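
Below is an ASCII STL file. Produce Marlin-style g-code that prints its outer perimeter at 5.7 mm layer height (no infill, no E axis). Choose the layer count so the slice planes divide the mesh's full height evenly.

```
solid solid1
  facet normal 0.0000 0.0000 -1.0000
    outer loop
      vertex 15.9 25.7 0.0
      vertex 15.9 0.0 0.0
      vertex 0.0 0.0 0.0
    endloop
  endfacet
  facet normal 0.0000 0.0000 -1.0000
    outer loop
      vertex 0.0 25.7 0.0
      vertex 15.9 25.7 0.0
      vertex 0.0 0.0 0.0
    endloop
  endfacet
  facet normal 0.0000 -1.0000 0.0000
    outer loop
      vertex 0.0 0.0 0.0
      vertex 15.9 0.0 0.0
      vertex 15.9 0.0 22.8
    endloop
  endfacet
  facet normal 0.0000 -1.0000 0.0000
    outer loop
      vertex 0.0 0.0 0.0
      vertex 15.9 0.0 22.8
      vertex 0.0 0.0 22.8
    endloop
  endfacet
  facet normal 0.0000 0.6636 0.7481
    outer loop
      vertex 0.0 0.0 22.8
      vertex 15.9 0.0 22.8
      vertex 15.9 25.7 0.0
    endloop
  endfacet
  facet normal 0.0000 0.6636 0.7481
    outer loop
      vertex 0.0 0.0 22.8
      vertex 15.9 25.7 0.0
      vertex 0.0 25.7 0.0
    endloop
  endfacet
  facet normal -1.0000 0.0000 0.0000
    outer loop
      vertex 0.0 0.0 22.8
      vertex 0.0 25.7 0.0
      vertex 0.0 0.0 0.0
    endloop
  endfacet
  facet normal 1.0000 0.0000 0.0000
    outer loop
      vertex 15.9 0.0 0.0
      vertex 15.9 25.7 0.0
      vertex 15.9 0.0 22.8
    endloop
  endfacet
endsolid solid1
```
; perimeter-only toolpath
G21 ; units = mm
G90 ; absolute positioning
G28 ; home
; layer 1
G0 Z5.7
G0 X0.0 Y0.0
G1 X15.9 Y0.0
G1 X15.9 Y19.3
G1 X0.0 Y19.3
G1 X0.0 Y0.0
; layer 2
G0 Z11.4
G0 X0.0 Y0.0
G1 X15.9 Y0.0
G1 X15.9 Y12.8
G1 X0.0 Y12.8
G1 X0.0 Y0.0
; layer 3
G0 Z17.1
G0 X0.0 Y0.0
G1 X15.9 Y0.0
G1 X15.9 Y6.4
G1 X0.0 Y6.4
G1 X0.0 Y0.0
M2 ; end

The solid is a wedge (ramp): 15.9 × 25.7 mm base, rising to 22.8 mm along the y=0 edge and sloping linearly to z=0 at y=25.7. Slicing at Δz = 5.7 mm — 4 equal slices spanning the solid's height, so layer i sits at z = i·h/4 — gives 3 non-empty perimeters. Each is a 4-segment closed polygon; G0 lifts to the layer z and rapids to the start vertex, then G1 traces the edges. The cross-section shrinks linearly with z (the slice at the apex is degenerate and omitted).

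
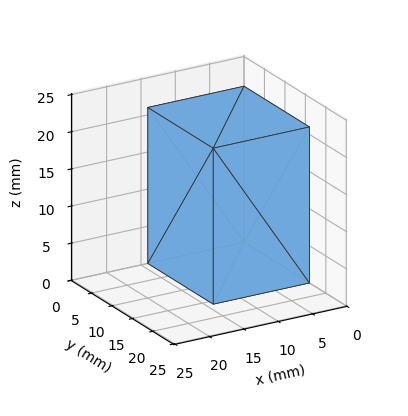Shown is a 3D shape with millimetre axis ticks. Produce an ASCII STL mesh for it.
Reading the render: the shape is a rectangular box, roughly 14 × 16 mm footprint and 21 mm tall (dimensions read to the nearest mm from the axis ticks). For the STL, each face is triangulated and given an outward normal.

solid part
  facet normal 0.0000 0.0000 -1.0000
    outer loop
      vertex 14.00 16.00 0.00
      vertex 14.00 0.00 0.00
      vertex 0.00 0.00 0.00
    endloop
  endfacet
  facet normal 0.0000 0.0000 -1.0000
    outer loop
      vertex 0.00 16.00 0.00
      vertex 14.00 16.00 0.00
      vertex 0.00 0.00 0.00
    endloop
  endfacet
  facet normal 0.0000 0.0000 1.0000
    outer loop
      vertex 0.00 0.00 21.00
      vertex 14.00 0.00 21.00
      vertex 14.00 16.00 21.00
    endloop
  endfacet
  facet normal 0.0000 0.0000 1.0000
    outer loop
      vertex 0.00 0.00 21.00
      vertex 14.00 16.00 21.00
      vertex 0.00 16.00 21.00
    endloop
  endfacet
  facet normal 0.0000 -1.0000 0.0000
    outer loop
      vertex 0.00 0.00 0.00
      vertex 14.00 0.00 0.00
      vertex 14.00 0.00 21.00
    endloop
  endfacet
  facet normal 0.0000 -1.0000 0.0000
    outer loop
      vertex 0.00 0.00 0.00
      vertex 14.00 0.00 21.00
      vertex 0.00 0.00 21.00
    endloop
  endfacet
  facet normal 0.0000 1.0000 0.0000
    outer loop
      vertex 14.00 16.00 21.00
      vertex 14.00 16.00 0.00
      vertex 0.00 16.00 0.00
    endloop
  endfacet
  facet normal 0.0000 1.0000 0.0000
    outer loop
      vertex 0.00 16.00 21.00
      vertex 14.00 16.00 21.00
      vertex 0.00 16.00 0.00
    endloop
  endfacet
  facet normal -1.0000 0.0000 0.0000
    outer loop
      vertex 0.00 16.00 21.00
      vertex 0.00 16.00 0.00
      vertex 0.00 0.00 0.00
    endloop
  endfacet
  facet normal -1.0000 0.0000 0.0000
    outer loop
      vertex 0.00 0.00 21.00
      vertex 0.00 16.00 21.00
      vertex 0.00 0.00 0.00
    endloop
  endfacet
  facet normal 1.0000 0.0000 0.0000
    outer loop
      vertex 14.00 0.00 0.00
      vertex 14.00 16.00 0.00
      vertex 14.00 16.00 21.00
    endloop
  endfacet
  facet normal 1.0000 0.0000 0.0000
    outer loop
      vertex 14.00 0.00 0.00
      vertex 14.00 16.00 21.00
      vertex 14.00 0.00 21.00
    endloop
  endfacet
endsolid part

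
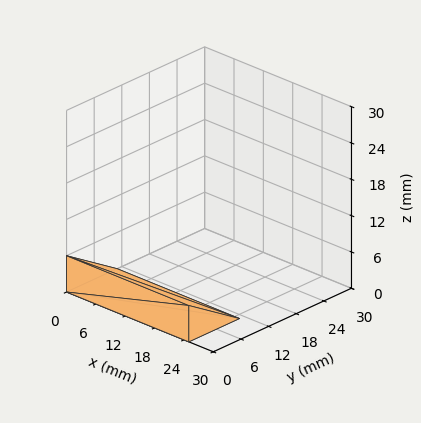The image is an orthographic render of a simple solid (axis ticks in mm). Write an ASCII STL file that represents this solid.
Reading the render: the shape is a wedge (ramp): 25 × 11 mm base, rising to 6 mm along the y=0 edge and sloping linearly to z=0 at y=11 (dimensions read to the nearest mm from the axis ticks). For the STL, each face is triangulated and given an outward normal.

solid part
  facet normal 0.0000 0.0000 -1.0000
    outer loop
      vertex 25.0 11.0 0.0
      vertex 25.0 0.0 0.0
      vertex 0.0 0.0 0.0
    endloop
  endfacet
  facet normal 0.0000 0.0000 -1.0000
    outer loop
      vertex 0.0 11.0 0.0
      vertex 25.0 11.0 0.0
      vertex 0.0 0.0 0.0
    endloop
  endfacet
  facet normal 0.0000 -1.0000 0.0000
    outer loop
      vertex 0.0 0.0 0.0
      vertex 25.0 0.0 0.0
      vertex 25.0 0.0 6.0
    endloop
  endfacet
  facet normal 0.0000 -1.0000 0.0000
    outer loop
      vertex 0.0 0.0 0.0
      vertex 25.0 0.0 6.0
      vertex 0.0 0.0 6.0
    endloop
  endfacet
  facet normal 0.0000 0.4789 0.8779
    outer loop
      vertex 0.0 0.0 6.0
      vertex 25.0 0.0 6.0
      vertex 25.0 11.0 0.0
    endloop
  endfacet
  facet normal 0.0000 0.4789 0.8779
    outer loop
      vertex 0.0 0.0 6.0
      vertex 25.0 11.0 0.0
      vertex 0.0 11.0 0.0
    endloop
  endfacet
  facet normal -1.0000 0.0000 0.0000
    outer loop
      vertex 0.0 0.0 6.0
      vertex 0.0 11.0 0.0
      vertex 0.0 0.0 0.0
    endloop
  endfacet
  facet normal 1.0000 0.0000 0.0000
    outer loop
      vertex 25.0 0.0 0.0
      vertex 25.0 11.0 0.0
      vertex 25.0 0.0 6.0
    endloop
  endfacet
endsolid part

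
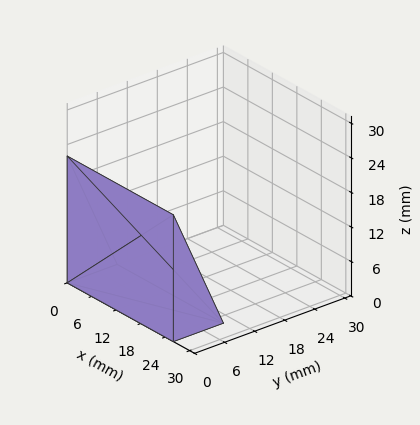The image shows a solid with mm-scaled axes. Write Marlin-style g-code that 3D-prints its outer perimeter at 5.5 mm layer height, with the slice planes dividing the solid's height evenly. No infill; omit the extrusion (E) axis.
Reading the render: the shape is a wedge (ramp): 26 × 10 mm base, rising to 22 mm along the y=0 edge and sloping linearly to z=0 at y=10 (dimensions read to the nearest mm from the axis ticks). For the g-code, the solid's height is divided into equal slices at the stated Δz and each level perimeter traced with G1 moves after a G0 lift.

; perimeter-only toolpath
G21 ; units = mm
G90 ; absolute positioning
G28 ; home
; layer 1
G0 Z5.5
G0 X0.0 Y0.0
G1 X26.0 Y0.0
G1 X26.0 Y7.5
G1 X0.0 Y7.5
G1 X0.0 Y0.0
; layer 2
G0 Z11.0
G0 X0.0 Y0.0
G1 X26.0 Y0.0
G1 X26.0 Y5.0
G1 X0.0 Y5.0
G1 X0.0 Y0.0
; layer 3
G0 Z16.5
G0 X0.0 Y0.0
G1 X26.0 Y0.0
G1 X26.0 Y2.5
G1 X0.0 Y2.5
G1 X0.0 Y0.0
M2 ; end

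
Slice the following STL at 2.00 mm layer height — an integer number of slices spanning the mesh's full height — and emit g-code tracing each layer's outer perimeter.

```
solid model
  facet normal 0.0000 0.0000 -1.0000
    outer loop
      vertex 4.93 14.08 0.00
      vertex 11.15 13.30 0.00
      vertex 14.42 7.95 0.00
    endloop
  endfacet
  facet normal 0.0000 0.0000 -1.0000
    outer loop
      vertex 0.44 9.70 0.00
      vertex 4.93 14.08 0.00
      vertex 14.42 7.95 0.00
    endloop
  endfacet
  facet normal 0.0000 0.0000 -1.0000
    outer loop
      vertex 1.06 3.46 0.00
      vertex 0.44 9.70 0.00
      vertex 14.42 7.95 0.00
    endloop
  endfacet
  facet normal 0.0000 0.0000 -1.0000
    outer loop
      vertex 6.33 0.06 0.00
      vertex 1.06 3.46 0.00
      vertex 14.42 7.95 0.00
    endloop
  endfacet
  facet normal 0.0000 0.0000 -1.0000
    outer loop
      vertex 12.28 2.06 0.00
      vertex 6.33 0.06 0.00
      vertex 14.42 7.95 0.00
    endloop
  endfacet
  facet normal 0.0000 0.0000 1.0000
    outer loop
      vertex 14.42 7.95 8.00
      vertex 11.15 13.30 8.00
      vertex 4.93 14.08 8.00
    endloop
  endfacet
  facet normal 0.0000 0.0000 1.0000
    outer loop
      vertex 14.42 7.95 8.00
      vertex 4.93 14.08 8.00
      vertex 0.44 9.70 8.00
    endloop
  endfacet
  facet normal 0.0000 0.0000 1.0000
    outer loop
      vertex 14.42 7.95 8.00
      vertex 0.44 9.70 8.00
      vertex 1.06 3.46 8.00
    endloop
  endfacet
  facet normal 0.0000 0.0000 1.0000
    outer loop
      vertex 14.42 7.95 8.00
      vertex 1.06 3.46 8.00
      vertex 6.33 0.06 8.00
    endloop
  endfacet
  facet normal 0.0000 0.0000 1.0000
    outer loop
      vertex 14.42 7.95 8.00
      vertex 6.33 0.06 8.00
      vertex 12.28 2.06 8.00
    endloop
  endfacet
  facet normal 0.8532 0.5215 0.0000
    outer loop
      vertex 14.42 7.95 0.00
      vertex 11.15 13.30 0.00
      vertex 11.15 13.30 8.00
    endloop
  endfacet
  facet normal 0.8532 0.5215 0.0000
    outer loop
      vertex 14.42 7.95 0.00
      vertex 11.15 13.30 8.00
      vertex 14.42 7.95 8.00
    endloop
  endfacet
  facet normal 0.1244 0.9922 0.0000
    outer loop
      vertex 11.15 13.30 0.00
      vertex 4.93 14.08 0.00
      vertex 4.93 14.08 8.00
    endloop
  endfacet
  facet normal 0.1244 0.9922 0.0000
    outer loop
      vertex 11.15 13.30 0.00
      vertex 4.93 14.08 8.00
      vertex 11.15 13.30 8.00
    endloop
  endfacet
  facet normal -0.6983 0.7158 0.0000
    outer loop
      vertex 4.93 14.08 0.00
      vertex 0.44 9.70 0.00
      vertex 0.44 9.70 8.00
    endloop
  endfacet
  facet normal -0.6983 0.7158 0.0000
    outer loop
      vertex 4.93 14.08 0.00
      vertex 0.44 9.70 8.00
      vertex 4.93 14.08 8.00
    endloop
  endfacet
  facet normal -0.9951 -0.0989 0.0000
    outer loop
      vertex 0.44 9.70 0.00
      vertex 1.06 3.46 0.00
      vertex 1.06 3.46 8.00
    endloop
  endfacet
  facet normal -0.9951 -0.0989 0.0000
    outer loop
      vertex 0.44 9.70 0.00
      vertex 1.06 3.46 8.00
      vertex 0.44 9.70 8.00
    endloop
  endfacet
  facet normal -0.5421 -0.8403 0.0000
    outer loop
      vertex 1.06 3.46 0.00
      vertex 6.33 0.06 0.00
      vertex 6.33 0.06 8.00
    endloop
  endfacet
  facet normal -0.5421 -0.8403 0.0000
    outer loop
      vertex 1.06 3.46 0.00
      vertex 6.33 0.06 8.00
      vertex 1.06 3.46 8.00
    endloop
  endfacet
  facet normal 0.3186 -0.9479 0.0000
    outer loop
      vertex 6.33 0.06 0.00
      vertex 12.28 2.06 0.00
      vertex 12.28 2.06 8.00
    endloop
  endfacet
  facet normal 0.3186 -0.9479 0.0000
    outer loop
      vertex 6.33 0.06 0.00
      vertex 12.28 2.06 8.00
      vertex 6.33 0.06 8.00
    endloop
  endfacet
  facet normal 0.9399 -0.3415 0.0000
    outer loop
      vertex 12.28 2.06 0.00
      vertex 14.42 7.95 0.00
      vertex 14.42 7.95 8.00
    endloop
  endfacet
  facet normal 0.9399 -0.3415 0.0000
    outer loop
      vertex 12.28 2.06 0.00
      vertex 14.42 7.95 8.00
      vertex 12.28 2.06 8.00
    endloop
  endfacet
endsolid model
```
; perimeter-only toolpath
G21 ; units = mm
G90 ; absolute positioning
G28 ; home
; layer 1
G0 Z2.00
G0 X14.42 Y7.95
G1 X11.15 Y13.30
G1 X4.93 Y14.08
G1 X0.44 Y9.70
G1 X1.06 Y3.46
G1 X6.33 Y0.06
G1 X12.28 Y2.06
G1 X14.42 Y7.95
; layer 2
G0 Z4.00
G0 X14.42 Y7.95
G1 X11.15 Y13.30
G1 X4.93 Y14.08
G1 X0.44 Y9.70
G1 X1.06 Y3.46
G1 X6.33 Y0.06
G1 X12.28 Y2.06
G1 X14.42 Y7.95
; layer 3
G0 Z6.00
G0 X14.42 Y7.95
G1 X11.15 Y13.30
G1 X4.93 Y14.08
G1 X0.44 Y9.70
G1 X1.06 Y3.46
G1 X6.33 Y0.06
G1 X12.28 Y2.06
G1 X14.42 Y7.95
; layer 4
G0 Z8.00
G0 X14.42 Y7.95
G1 X11.15 Y13.30
G1 X4.93 Y14.08
G1 X0.44 Y9.70
G1 X1.06 Y3.46
G1 X6.33 Y0.06
G1 X12.28 Y2.06
G1 X14.42 Y7.95
M2 ; end

The solid is a regular 7-sided prism (a cylinder approximated with 7 flat sides), circumscribed radius ≈ 7.23 mm, height ≈ 8 mm. Slicing at Δz = 2.00 mm — 4 equal slices spanning the solid's height, so layer i sits at z = i·h/4 — gives 4 non-empty perimeters. Each is a 7-segment closed polygon; G0 lifts to the layer z and rapids to the start vertex, then G1 traces the edges.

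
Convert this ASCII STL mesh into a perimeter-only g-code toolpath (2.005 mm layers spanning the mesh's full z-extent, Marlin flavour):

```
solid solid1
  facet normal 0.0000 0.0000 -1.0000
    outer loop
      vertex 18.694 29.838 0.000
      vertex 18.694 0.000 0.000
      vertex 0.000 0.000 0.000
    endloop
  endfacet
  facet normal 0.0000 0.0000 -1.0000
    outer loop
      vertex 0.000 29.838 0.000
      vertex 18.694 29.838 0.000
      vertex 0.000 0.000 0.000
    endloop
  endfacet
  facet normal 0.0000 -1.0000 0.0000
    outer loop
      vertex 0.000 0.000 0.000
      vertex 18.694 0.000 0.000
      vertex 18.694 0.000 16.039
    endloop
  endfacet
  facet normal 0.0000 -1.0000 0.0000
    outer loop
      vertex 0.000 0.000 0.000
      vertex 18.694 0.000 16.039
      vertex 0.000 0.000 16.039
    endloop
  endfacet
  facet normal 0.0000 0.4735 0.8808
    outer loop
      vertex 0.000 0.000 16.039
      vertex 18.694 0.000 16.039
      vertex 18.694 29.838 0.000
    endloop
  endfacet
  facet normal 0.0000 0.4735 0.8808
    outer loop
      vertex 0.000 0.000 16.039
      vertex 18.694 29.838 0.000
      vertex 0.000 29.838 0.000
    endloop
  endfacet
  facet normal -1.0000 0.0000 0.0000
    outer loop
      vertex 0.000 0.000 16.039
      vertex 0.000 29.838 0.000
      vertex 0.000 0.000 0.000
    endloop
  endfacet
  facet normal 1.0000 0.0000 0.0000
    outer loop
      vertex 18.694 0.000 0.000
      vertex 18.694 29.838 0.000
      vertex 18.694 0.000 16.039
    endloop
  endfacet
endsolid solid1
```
; perimeter-only toolpath
G21 ; units = mm
G90 ; absolute positioning
G28 ; home
; layer 1
G0 Z2.005
G0 X0.000 Y0.000
G1 X18.694 Y0.000
G1 X18.694 Y26.108
G1 X0.000 Y26.108
G1 X0.000 Y0.000
; layer 2
G0 Z4.010
G0 X0.000 Y0.000
G1 X18.694 Y0.000
G1 X18.694 Y22.379
G1 X0.000 Y22.379
G1 X0.000 Y0.000
; layer 3
G0 Z6.015
G0 X0.000 Y0.000
G1 X18.694 Y0.000
G1 X18.694 Y18.649
G1 X0.000 Y18.649
G1 X0.000 Y0.000
; layer 4
G0 Z8.020
G0 X0.000 Y0.000
G1 X18.694 Y0.000
G1 X18.694 Y14.919
G1 X0.000 Y14.919
G1 X0.000 Y0.000
; layer 5
G0 Z10.024
G0 X0.000 Y0.000
G1 X18.694 Y0.000
G1 X18.694 Y11.189
G1 X0.000 Y11.189
G1 X0.000 Y0.000
; layer 6
G0 Z12.029
G0 X0.000 Y0.000
G1 X18.694 Y0.000
G1 X18.694 Y7.460
G1 X0.000 Y7.460
G1 X0.000 Y0.000
; layer 7
G0 Z14.034
G0 X0.000 Y0.000
G1 X18.694 Y0.000
G1 X18.694 Y3.730
G1 X0.000 Y3.730
G1 X0.000 Y0.000
M2 ; end

The solid is a wedge (ramp): 18.7 × 29.8 mm base, rising to 16 mm along the y=0 edge and sloping linearly to z=0 at y=29.8. Slicing at Δz = 2.005 mm — 8 equal slices spanning the solid's height, so layer i sits at z = i·h/8 — gives 7 non-empty perimeters. Each is a 4-segment closed polygon; G0 lifts to the layer z and rapids to the start vertex, then G1 traces the edges. The cross-section shrinks linearly with z (the slice at the apex is degenerate and omitted).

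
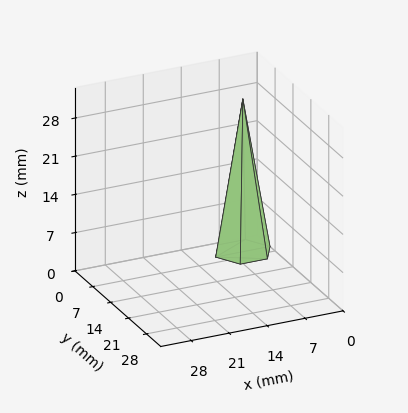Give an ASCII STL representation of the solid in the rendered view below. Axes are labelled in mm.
Reading the render: the shape is a regular 6-sided pyramid, base circumscribed radius ≈ 5 mm, apex at z ≈ 28 mm (dimensions read to the nearest mm from the axis ticks). For the STL, each face is triangulated and given an outward normal.

solid part
  facet normal 0.0000 0.0000 -1.0000
    outer loop
      vertex 2.5 9.3 0.0
      vertex 7.5 9.3 0.0
      vertex 10.0 5.0 0.0
    endloop
  endfacet
  facet normal 0.0000 0.0000 -1.0000
    outer loop
      vertex 0.0 5.0 0.0
      vertex 2.5 9.3 0.0
      vertex 10.0 5.0 0.0
    endloop
  endfacet
  facet normal 0.0000 0.0000 -1.0000
    outer loop
      vertex 2.5 0.7 0.0
      vertex 0.0 5.0 0.0
      vertex 10.0 5.0 0.0
    endloop
  endfacet
  facet normal 0.0000 0.0000 -1.0000
    outer loop
      vertex 7.5 0.7 0.0
      vertex 2.5 0.7 0.0
      vertex 10.0 5.0 0.0
    endloop
  endfacet
  facet normal 0.8544 0.4967 0.1526
    outer loop
      vertex 10.0 5.0 0.0
      vertex 7.5 9.3 0.0
      vertex 5.0 5.0 28.0
    endloop
  endfacet
  facet normal 0.0000 0.9884 0.1518
    outer loop
      vertex 7.5 9.3 0.0
      vertex 2.5 9.3 0.0
      vertex 5.0 5.0 28.0
    endloop
  endfacet
  facet normal -0.8544 0.4967 0.1526
    outer loop
      vertex 2.5 9.3 0.0
      vertex 0.0 5.0 0.0
      vertex 5.0 5.0 28.0
    endloop
  endfacet
  facet normal -0.8544 -0.4967 0.1526
    outer loop
      vertex 0.0 5.0 0.0
      vertex 2.5 0.7 0.0
      vertex 5.0 5.0 28.0
    endloop
  endfacet
  facet normal 0.0000 -0.9884 0.1518
    outer loop
      vertex 2.5 0.7 0.0
      vertex 7.5 0.7 0.0
      vertex 5.0 5.0 28.0
    endloop
  endfacet
  facet normal 0.8544 -0.4967 0.1526
    outer loop
      vertex 7.5 0.7 0.0
      vertex 10.0 5.0 0.0
      vertex 5.0 5.0 28.0
    endloop
  endfacet
endsolid part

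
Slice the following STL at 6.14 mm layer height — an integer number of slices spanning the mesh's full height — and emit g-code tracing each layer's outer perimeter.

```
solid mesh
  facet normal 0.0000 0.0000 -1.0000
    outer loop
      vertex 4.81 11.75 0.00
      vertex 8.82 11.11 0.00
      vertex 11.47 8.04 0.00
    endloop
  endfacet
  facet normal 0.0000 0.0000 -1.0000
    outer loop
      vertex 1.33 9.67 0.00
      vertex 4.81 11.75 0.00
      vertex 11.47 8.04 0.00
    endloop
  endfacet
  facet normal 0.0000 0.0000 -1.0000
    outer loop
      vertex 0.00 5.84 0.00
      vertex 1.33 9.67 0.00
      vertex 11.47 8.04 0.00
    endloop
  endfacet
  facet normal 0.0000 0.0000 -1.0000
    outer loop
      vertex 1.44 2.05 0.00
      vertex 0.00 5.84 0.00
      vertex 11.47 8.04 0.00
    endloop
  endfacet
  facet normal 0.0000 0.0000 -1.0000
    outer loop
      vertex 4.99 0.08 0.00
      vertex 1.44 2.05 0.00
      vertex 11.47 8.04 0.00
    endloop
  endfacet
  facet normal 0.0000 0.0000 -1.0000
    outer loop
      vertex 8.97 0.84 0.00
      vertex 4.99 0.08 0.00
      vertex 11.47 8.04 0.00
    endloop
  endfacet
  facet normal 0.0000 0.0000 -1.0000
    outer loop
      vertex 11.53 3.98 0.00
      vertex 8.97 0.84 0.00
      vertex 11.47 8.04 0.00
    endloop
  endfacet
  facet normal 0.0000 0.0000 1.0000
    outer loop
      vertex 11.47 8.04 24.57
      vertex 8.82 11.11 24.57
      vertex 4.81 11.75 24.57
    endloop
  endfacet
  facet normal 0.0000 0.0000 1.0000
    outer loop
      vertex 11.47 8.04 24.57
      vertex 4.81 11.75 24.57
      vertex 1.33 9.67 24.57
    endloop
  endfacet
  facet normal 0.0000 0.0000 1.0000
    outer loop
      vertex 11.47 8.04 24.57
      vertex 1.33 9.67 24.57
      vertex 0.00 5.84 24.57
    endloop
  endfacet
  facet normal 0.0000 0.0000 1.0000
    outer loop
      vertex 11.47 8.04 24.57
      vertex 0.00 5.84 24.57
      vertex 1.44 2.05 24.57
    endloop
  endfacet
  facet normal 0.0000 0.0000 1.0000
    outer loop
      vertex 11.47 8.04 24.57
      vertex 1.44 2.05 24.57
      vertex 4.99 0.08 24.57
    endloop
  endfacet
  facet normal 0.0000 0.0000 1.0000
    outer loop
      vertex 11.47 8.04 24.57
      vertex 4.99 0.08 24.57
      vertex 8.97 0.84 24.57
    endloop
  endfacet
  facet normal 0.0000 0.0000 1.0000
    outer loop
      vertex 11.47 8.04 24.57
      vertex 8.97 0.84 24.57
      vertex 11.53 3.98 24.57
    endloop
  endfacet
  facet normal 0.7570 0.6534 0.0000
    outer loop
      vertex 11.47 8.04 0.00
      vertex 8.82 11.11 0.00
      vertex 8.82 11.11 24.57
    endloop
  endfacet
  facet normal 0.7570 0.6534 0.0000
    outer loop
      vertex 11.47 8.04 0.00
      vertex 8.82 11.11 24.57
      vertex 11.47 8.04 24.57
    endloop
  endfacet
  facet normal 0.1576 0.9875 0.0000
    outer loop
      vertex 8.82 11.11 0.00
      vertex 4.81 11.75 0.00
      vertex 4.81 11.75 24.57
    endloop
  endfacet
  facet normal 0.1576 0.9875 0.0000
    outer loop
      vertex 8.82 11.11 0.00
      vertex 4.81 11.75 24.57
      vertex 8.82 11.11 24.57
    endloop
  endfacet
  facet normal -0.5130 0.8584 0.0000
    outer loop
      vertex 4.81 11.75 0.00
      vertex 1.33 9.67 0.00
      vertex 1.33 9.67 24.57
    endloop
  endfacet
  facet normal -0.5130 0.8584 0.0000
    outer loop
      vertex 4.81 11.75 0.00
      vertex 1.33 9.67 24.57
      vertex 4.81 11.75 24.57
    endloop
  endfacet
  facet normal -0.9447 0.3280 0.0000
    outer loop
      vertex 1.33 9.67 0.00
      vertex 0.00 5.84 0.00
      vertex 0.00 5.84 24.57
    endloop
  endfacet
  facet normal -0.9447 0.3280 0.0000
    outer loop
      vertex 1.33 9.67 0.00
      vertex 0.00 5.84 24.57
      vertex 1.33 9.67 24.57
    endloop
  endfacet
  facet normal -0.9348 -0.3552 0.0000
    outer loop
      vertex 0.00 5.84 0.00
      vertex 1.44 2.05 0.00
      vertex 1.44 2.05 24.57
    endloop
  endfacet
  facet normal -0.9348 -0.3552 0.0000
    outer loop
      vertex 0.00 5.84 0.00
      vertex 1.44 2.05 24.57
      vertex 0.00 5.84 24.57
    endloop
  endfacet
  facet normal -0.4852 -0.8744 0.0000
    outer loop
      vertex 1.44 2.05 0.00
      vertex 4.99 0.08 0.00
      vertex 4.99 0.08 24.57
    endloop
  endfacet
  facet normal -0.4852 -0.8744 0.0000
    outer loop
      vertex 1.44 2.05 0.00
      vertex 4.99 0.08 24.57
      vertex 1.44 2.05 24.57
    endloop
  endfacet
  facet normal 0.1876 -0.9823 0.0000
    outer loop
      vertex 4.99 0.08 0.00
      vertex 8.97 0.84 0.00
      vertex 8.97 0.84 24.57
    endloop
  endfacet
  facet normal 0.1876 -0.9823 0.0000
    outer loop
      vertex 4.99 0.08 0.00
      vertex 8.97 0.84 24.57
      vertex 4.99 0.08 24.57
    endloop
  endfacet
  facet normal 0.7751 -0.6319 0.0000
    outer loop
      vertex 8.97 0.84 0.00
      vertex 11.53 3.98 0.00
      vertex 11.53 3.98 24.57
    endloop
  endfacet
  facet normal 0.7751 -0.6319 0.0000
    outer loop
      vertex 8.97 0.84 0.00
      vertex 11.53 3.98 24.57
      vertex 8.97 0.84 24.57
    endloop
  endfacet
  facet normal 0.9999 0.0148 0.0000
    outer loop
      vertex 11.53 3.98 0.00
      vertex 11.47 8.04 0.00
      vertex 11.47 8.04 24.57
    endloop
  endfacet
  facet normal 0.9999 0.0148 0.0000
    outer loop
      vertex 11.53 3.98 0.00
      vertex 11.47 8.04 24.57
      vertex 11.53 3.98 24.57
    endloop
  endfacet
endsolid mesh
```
; perimeter-only toolpath
G21 ; units = mm
G90 ; absolute positioning
G28 ; home
; layer 1
G0 Z6.14
G0 X11.47 Y8.04
G1 X8.82 Y11.11
G1 X4.81 Y11.75
G1 X1.33 Y9.67
G1 X0.00 Y5.84
G1 X1.44 Y2.05
G1 X4.99 Y0.08
G1 X8.97 Y0.84
G1 X11.53 Y3.98
G1 X11.47 Y8.04
; layer 2
G0 Z12.29
G0 X11.47 Y8.04
G1 X8.82 Y11.11
G1 X4.81 Y11.75
G1 X1.33 Y9.67
G1 X0.00 Y5.84
G1 X1.44 Y2.05
G1 X4.99 Y0.08
G1 X8.97 Y0.84
G1 X11.53 Y3.98
G1 X11.47 Y8.04
; layer 3
G0 Z18.43
G0 X11.47 Y8.04
G1 X8.82 Y11.11
G1 X4.81 Y11.75
G1 X1.33 Y9.67
G1 X0.00 Y5.84
G1 X1.44 Y2.05
G1 X4.99 Y0.08
G1 X8.97 Y0.84
G1 X11.53 Y3.98
G1 X11.47 Y8.04
; layer 4
G0 Z24.57
G0 X11.47 Y8.04
G1 X8.82 Y11.11
G1 X4.81 Y11.75
G1 X1.33 Y9.67
G1 X0.00 Y5.84
G1 X1.44 Y2.05
G1 X4.99 Y0.08
G1 X8.97 Y0.84
G1 X11.53 Y3.98
G1 X11.47 Y8.04
M2 ; end

The solid is a regular 9-sided prism (a cylinder approximated with 9 flat sides), circumscribed radius ≈ 5.93 mm, height ≈ 24.6 mm. Slicing at Δz = 6.14 mm — 4 equal slices spanning the solid's height, so layer i sits at z = i·h/4 — gives 4 non-empty perimeters. Each is a 9-segment closed polygon; G0 lifts to the layer z and rapids to the start vertex, then G1 traces the edges.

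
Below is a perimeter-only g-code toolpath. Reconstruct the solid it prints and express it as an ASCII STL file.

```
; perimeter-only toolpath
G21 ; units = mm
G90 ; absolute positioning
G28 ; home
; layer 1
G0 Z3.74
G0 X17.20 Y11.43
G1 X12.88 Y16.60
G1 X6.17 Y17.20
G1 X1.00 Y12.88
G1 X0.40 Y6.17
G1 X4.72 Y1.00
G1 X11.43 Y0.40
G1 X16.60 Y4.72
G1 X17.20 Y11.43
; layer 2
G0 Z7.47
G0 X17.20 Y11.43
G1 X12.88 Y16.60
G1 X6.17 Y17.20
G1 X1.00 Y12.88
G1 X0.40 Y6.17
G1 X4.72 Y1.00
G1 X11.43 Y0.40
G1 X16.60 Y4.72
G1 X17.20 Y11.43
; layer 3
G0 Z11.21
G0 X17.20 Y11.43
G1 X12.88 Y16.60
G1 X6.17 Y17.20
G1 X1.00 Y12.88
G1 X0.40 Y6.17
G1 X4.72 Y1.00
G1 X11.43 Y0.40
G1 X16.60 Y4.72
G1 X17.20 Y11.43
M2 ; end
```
solid part
  facet normal 0.0000 0.0000 -1.0000
    outer loop
      vertex 6.17 17.20 0.00
      vertex 12.88 16.60 0.00
      vertex 17.20 11.43 0.00
    endloop
  endfacet
  facet normal 0.0000 0.0000 -1.0000
    outer loop
      vertex 1.00 12.88 0.00
      vertex 6.17 17.20 0.00
      vertex 17.20 11.43 0.00
    endloop
  endfacet
  facet normal 0.0000 0.0000 -1.0000
    outer loop
      vertex 0.40 6.17 0.00
      vertex 1.00 12.88 0.00
      vertex 17.20 11.43 0.00
    endloop
  endfacet
  facet normal 0.0000 0.0000 -1.0000
    outer loop
      vertex 4.72 1.00 0.00
      vertex 0.40 6.17 0.00
      vertex 17.20 11.43 0.00
    endloop
  endfacet
  facet normal 0.0000 0.0000 -1.0000
    outer loop
      vertex 11.43 0.40 0.00
      vertex 4.72 1.00 0.00
      vertex 17.20 11.43 0.00
    endloop
  endfacet
  facet normal 0.0000 0.0000 -1.0000
    outer loop
      vertex 16.60 4.72 0.00
      vertex 11.43 0.40 0.00
      vertex 17.20 11.43 0.00
    endloop
  endfacet
  facet normal 0.0000 0.0000 1.0000
    outer loop
      vertex 17.20 11.43 11.21
      vertex 12.88 16.60 11.21
      vertex 6.17 17.20 11.21
    endloop
  endfacet
  facet normal 0.0000 0.0000 1.0000
    outer loop
      vertex 17.20 11.43 11.21
      vertex 6.17 17.20 11.21
      vertex 1.00 12.88 11.21
    endloop
  endfacet
  facet normal 0.0000 0.0000 1.0000
    outer loop
      vertex 17.20 11.43 11.21
      vertex 1.00 12.88 11.21
      vertex 0.40 6.17 11.21
    endloop
  endfacet
  facet normal 0.0000 0.0000 1.0000
    outer loop
      vertex 17.20 11.43 11.21
      vertex 0.40 6.17 11.21
      vertex 4.72 1.00 11.21
    endloop
  endfacet
  facet normal 0.0000 0.0000 1.0000
    outer loop
      vertex 17.20 11.43 11.21
      vertex 4.72 1.00 11.21
      vertex 11.43 0.40 11.21
    endloop
  endfacet
  facet normal 0.0000 0.0000 1.0000
    outer loop
      vertex 17.20 11.43 11.21
      vertex 11.43 0.40 11.21
      vertex 16.60 4.72 11.21
    endloop
  endfacet
  facet normal 0.7674 0.6412 0.0000
    outer loop
      vertex 17.20 11.43 0.00
      vertex 12.88 16.60 0.00
      vertex 12.88 16.60 11.21
    endloop
  endfacet
  facet normal 0.7674 0.6412 0.0000
    outer loop
      vertex 17.20 11.43 0.00
      vertex 12.88 16.60 11.21
      vertex 17.20 11.43 11.21
    endloop
  endfacet
  facet normal 0.0891 0.9960 0.0000
    outer loop
      vertex 12.88 16.60 0.00
      vertex 6.17 17.20 0.00
      vertex 6.17 17.20 11.21
    endloop
  endfacet
  facet normal 0.0891 0.9960 0.0000
    outer loop
      vertex 12.88 16.60 0.00
      vertex 6.17 17.20 11.21
      vertex 12.88 16.60 11.21
    endloop
  endfacet
  facet normal -0.6412 0.7674 0.0000
    outer loop
      vertex 6.17 17.20 0.00
      vertex 1.00 12.88 0.00
      vertex 1.00 12.88 11.21
    endloop
  endfacet
  facet normal -0.6412 0.7674 0.0000
    outer loop
      vertex 6.17 17.20 0.00
      vertex 1.00 12.88 11.21
      vertex 6.17 17.20 11.21
    endloop
  endfacet
  facet normal -0.9960 0.0891 0.0000
    outer loop
      vertex 1.00 12.88 0.00
      vertex 0.40 6.17 0.00
      vertex 0.40 6.17 11.21
    endloop
  endfacet
  facet normal -0.9960 0.0891 0.0000
    outer loop
      vertex 1.00 12.88 0.00
      vertex 0.40 6.17 11.21
      vertex 1.00 12.88 11.21
    endloop
  endfacet
  facet normal -0.7674 -0.6412 0.0000
    outer loop
      vertex 0.40 6.17 0.00
      vertex 4.72 1.00 0.00
      vertex 4.72 1.00 11.21
    endloop
  endfacet
  facet normal -0.7674 -0.6412 0.0000
    outer loop
      vertex 0.40 6.17 0.00
      vertex 4.72 1.00 11.21
      vertex 0.40 6.17 11.21
    endloop
  endfacet
  facet normal -0.0891 -0.9960 0.0000
    outer loop
      vertex 4.72 1.00 0.00
      vertex 11.43 0.40 0.00
      vertex 11.43 0.40 11.21
    endloop
  endfacet
  facet normal -0.0891 -0.9960 0.0000
    outer loop
      vertex 4.72 1.00 0.00
      vertex 11.43 0.40 11.21
      vertex 4.72 1.00 11.21
    endloop
  endfacet
  facet normal 0.6412 -0.7674 0.0000
    outer loop
      vertex 11.43 0.40 0.00
      vertex 16.60 4.72 0.00
      vertex 16.60 4.72 11.21
    endloop
  endfacet
  facet normal 0.6412 -0.7674 0.0000
    outer loop
      vertex 11.43 0.40 0.00
      vertex 16.60 4.72 11.21
      vertex 11.43 0.40 11.21
    endloop
  endfacet
  facet normal 0.9960 -0.0891 0.0000
    outer loop
      vertex 16.60 4.72 0.00
      vertex 17.20 11.43 0.00
      vertex 17.20 11.43 11.21
    endloop
  endfacet
  facet normal 0.9960 -0.0891 0.0000
    outer loop
      vertex 16.60 4.72 0.00
      vertex 17.20 11.43 11.21
      vertex 16.60 4.72 11.21
    endloop
  endfacet
endsolid part

The G0 Z moves step by Δz≈3.74 mm. Every layer's G1 loop is the same polygon, so the solid is a straight extrusion of it from z=0 to z≈11.2. Closing with flat bottom and top caps and triangulating gives 28 facets — a regular 8-sided prism (a cylinder approximated with 8 flat sides), circumscribed radius ≈ 8.8 mm, height ≈ 11.2 mm.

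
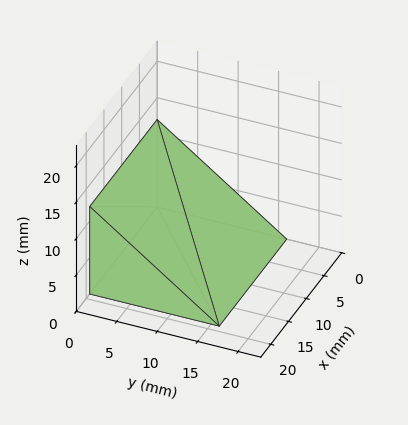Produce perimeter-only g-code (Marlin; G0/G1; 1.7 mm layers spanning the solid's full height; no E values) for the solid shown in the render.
Reading the render: the shape is a wedge (ramp): 19 × 16 mm base, rising to 12 mm along the y=0 edge and sloping linearly to z=0 at y=16 (dimensions read to the nearest mm from the axis ticks). For the g-code, the solid's height is divided into equal slices at the stated Δz and each level perimeter traced with G1 moves after a G0 lift.

; perimeter-only toolpath
G21 ; units = mm
G90 ; absolute positioning
G28 ; home
; layer 1
G0 Z1.7
G0 X0.0 Y0.0
G1 X19.0 Y0.0
G1 X19.0 Y13.7
G1 X0.0 Y13.7
G1 X0.0 Y0.0
; layer 2
G0 Z3.4
G0 X0.0 Y0.0
G1 X19.0 Y0.0
G1 X19.0 Y11.4
G1 X0.0 Y11.4
G1 X0.0 Y0.0
; layer 3
G0 Z5.1
G0 X0.0 Y0.0
G1 X19.0 Y0.0
G1 X19.0 Y9.1
G1 X0.0 Y9.1
G1 X0.0 Y0.0
; layer 4
G0 Z6.9
G0 X0.0 Y0.0
G1 X19.0 Y0.0
G1 X19.0 Y6.9
G1 X0.0 Y6.9
G1 X0.0 Y0.0
; layer 5
G0 Z8.6
G0 X0.0 Y0.0
G1 X19.0 Y0.0
G1 X19.0 Y4.6
G1 X0.0 Y4.6
G1 X0.0 Y0.0
; layer 6
G0 Z10.3
G0 X0.0 Y0.0
G1 X19.0 Y0.0
G1 X19.0 Y2.3
G1 X0.0 Y2.3
G1 X0.0 Y0.0
M2 ; end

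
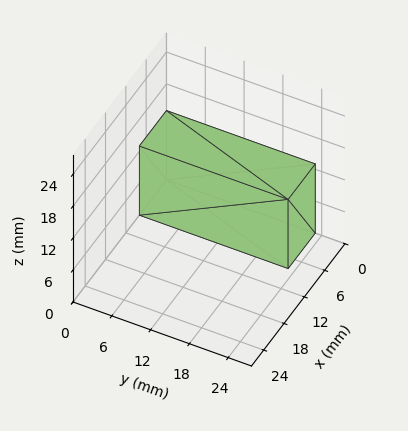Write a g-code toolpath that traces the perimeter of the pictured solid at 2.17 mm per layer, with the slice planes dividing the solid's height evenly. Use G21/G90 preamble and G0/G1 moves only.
Reading the render: the shape is a rectangular box, roughly 8 × 23 mm footprint and 13 mm tall (dimensions read to the nearest mm from the axis ticks). For the g-code, the solid's height is divided into equal slices at the stated Δz and each level perimeter traced with G1 moves after a G0 lift.

; perimeter-only toolpath
G21 ; units = mm
G90 ; absolute positioning
G28 ; home
; layer 1
G0 Z2.17
G0 X0.00 Y0.00
G1 X8.00 Y0.00
G1 X8.00 Y23.00
G1 X0.00 Y23.00
G1 X0.00 Y0.00
; layer 2
G0 Z4.33
G0 X0.00 Y0.00
G1 X8.00 Y0.00
G1 X8.00 Y23.00
G1 X0.00 Y23.00
G1 X0.00 Y0.00
; layer 3
G0 Z6.50
G0 X0.00 Y0.00
G1 X8.00 Y0.00
G1 X8.00 Y23.00
G1 X0.00 Y23.00
G1 X0.00 Y0.00
; layer 4
G0 Z8.67
G0 X0.00 Y0.00
G1 X8.00 Y0.00
G1 X8.00 Y23.00
G1 X0.00 Y23.00
G1 X0.00 Y0.00
; layer 5
G0 Z10.83
G0 X0.00 Y0.00
G1 X8.00 Y0.00
G1 X8.00 Y23.00
G1 X0.00 Y23.00
G1 X0.00 Y0.00
; layer 6
G0 Z13.00
G0 X0.00 Y0.00
G1 X8.00 Y0.00
G1 X8.00 Y23.00
G1 X0.00 Y23.00
G1 X0.00 Y0.00
M2 ; end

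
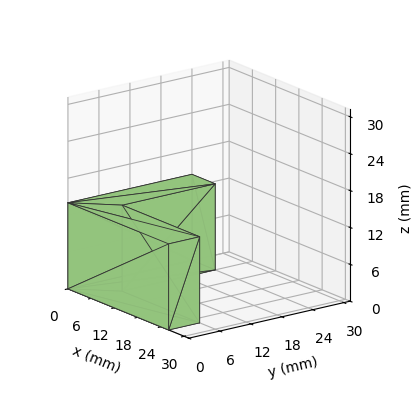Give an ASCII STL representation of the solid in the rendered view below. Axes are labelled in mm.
Reading the render: the shape is an L-shaped prism: outer 26 × 24 mm, arm thicknesses ≈ 6 mm (horizontal) and 6 mm (vertical), extruded 14 mm in z (dimensions read to the nearest mm from the axis ticks). For the STL, each face is triangulated and given an outward normal.

solid part
  facet normal 0.0000 0.0000 -1.0000
    outer loop
      vertex 26.00 6.00 0.00
      vertex 26.00 0.00 0.00
      vertex 0.00 0.00 0.00
    endloop
  endfacet
  facet normal 0.0000 0.0000 -1.0000
    outer loop
      vertex 6.00 6.00 0.00
      vertex 26.00 6.00 0.00
      vertex 0.00 0.00 0.00
    endloop
  endfacet
  facet normal 0.0000 0.0000 -1.0000
    outer loop
      vertex 6.00 24.00 0.00
      vertex 6.00 6.00 0.00
      vertex 0.00 0.00 0.00
    endloop
  endfacet
  facet normal 0.0000 0.0000 -1.0000
    outer loop
      vertex 0.00 24.00 0.00
      vertex 6.00 24.00 0.00
      vertex 0.00 0.00 0.00
    endloop
  endfacet
  facet normal 0.0000 0.0000 1.0000
    outer loop
      vertex 0.00 0.00 14.00
      vertex 26.00 0.00 14.00
      vertex 26.00 6.00 14.00
    endloop
  endfacet
  facet normal 0.0000 0.0000 1.0000
    outer loop
      vertex 0.00 0.00 14.00
      vertex 26.00 6.00 14.00
      vertex 6.00 6.00 14.00
    endloop
  endfacet
  facet normal 0.0000 0.0000 1.0000
    outer loop
      vertex 0.00 0.00 14.00
      vertex 6.00 6.00 14.00
      vertex 6.00 24.00 14.00
    endloop
  endfacet
  facet normal 0.0000 0.0000 1.0000
    outer loop
      vertex 0.00 0.00 14.00
      vertex 6.00 24.00 14.00
      vertex 0.00 24.00 14.00
    endloop
  endfacet
  facet normal 0.0000 -1.0000 0.0000
    outer loop
      vertex 0.00 0.00 0.00
      vertex 26.00 0.00 0.00
      vertex 26.00 0.00 14.00
    endloop
  endfacet
  facet normal 0.0000 -1.0000 0.0000
    outer loop
      vertex 0.00 0.00 0.00
      vertex 26.00 0.00 14.00
      vertex 0.00 0.00 14.00
    endloop
  endfacet
  facet normal 1.0000 0.0000 0.0000
    outer loop
      vertex 26.00 0.00 0.00
      vertex 26.00 6.00 0.00
      vertex 26.00 6.00 14.00
    endloop
  endfacet
  facet normal 1.0000 0.0000 0.0000
    outer loop
      vertex 26.00 0.00 0.00
      vertex 26.00 6.00 14.00
      vertex 26.00 0.00 14.00
    endloop
  endfacet
  facet normal 0.0000 1.0000 0.0000
    outer loop
      vertex 26.00 6.00 0.00
      vertex 6.00 6.00 0.00
      vertex 6.00 6.00 14.00
    endloop
  endfacet
  facet normal 0.0000 1.0000 0.0000
    outer loop
      vertex 26.00 6.00 0.00
      vertex 6.00 6.00 14.00
      vertex 26.00 6.00 14.00
    endloop
  endfacet
  facet normal 1.0000 0.0000 0.0000
    outer loop
      vertex 6.00 6.00 0.00
      vertex 6.00 24.00 0.00
      vertex 6.00 24.00 14.00
    endloop
  endfacet
  facet normal 1.0000 0.0000 0.0000
    outer loop
      vertex 6.00 6.00 0.00
      vertex 6.00 24.00 14.00
      vertex 6.00 6.00 14.00
    endloop
  endfacet
  facet normal 0.0000 1.0000 0.0000
    outer loop
      vertex 6.00 24.00 0.00
      vertex 0.00 24.00 0.00
      vertex 0.00 24.00 14.00
    endloop
  endfacet
  facet normal 0.0000 1.0000 0.0000
    outer loop
      vertex 6.00 24.00 0.00
      vertex 0.00 24.00 14.00
      vertex 6.00 24.00 14.00
    endloop
  endfacet
  facet normal -1.0000 0.0000 0.0000
    outer loop
      vertex 0.00 24.00 0.00
      vertex 0.00 0.00 0.00
      vertex 0.00 0.00 14.00
    endloop
  endfacet
  facet normal -1.0000 0.0000 0.0000
    outer loop
      vertex 0.00 24.00 0.00
      vertex 0.00 0.00 14.00
      vertex 0.00 24.00 14.00
    endloop
  endfacet
endsolid part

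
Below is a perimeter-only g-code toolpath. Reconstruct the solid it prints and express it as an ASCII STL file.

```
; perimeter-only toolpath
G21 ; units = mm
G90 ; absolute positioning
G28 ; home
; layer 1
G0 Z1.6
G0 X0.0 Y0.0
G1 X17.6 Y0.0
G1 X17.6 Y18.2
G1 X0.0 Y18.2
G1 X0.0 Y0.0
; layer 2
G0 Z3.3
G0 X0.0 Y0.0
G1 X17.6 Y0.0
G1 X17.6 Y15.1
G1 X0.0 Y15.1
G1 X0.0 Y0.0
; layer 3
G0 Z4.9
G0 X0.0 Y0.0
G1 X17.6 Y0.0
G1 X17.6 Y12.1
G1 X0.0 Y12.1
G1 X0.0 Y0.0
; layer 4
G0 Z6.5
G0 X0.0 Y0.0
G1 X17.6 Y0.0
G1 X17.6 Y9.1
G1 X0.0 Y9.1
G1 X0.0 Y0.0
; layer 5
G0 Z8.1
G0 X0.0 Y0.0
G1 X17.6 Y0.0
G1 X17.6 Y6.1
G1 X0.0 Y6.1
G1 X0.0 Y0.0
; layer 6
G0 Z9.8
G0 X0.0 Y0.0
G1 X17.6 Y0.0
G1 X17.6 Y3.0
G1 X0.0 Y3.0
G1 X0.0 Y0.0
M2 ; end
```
solid part
  facet normal 0.0000 0.0000 -1.0000
    outer loop
      vertex 17.6 21.2 0.0
      vertex 17.6 0.0 0.0
      vertex 0.0 0.0 0.0
    endloop
  endfacet
  facet normal 0.0000 0.0000 -1.0000
    outer loop
      vertex 0.0 21.2 0.0
      vertex 17.6 21.2 0.0
      vertex 0.0 0.0 0.0
    endloop
  endfacet
  facet normal 0.0000 -1.0000 0.0000
    outer loop
      vertex 0.0 0.0 0.0
      vertex 17.6 0.0 0.0
      vertex 17.6 0.0 11.4
    endloop
  endfacet
  facet normal 0.0000 -1.0000 0.0000
    outer loop
      vertex 0.0 0.0 0.0
      vertex 17.6 0.0 11.4
      vertex 0.0 0.0 11.4
    endloop
  endfacet
  facet normal 0.0000 0.4736 0.8807
    outer loop
      vertex 0.0 0.0 11.4
      vertex 17.6 0.0 11.4
      vertex 17.6 21.2 0.0
    endloop
  endfacet
  facet normal 0.0000 0.4736 0.8807
    outer loop
      vertex 0.0 0.0 11.4
      vertex 17.6 21.2 0.0
      vertex 0.0 21.2 0.0
    endloop
  endfacet
  facet normal -1.0000 0.0000 0.0000
    outer loop
      vertex 0.0 0.0 11.4
      vertex 0.0 21.2 0.0
      vertex 0.0 0.0 0.0
    endloop
  endfacet
  facet normal 1.0000 0.0000 0.0000
    outer loop
      vertex 17.6 0.0 0.0
      vertex 17.6 21.2 0.0
      vertex 17.6 0.0 11.4
    endloop
  endfacet
endsolid part

The G0 Z moves step by Δz≈1.6 mm. The G1 loops shrink linearly with z, so the solid tapers from its base footprint up to z≈11.4. Closing with a flat bottom cap and the tapered top and triangulating gives 8 facets — a wedge (ramp): 17.6 × 21.2 mm base, rising to 11.4 mm along the y=0 edge and sloping linearly to z=0 at y=21.2.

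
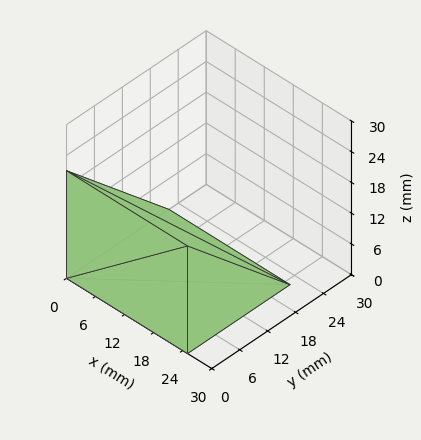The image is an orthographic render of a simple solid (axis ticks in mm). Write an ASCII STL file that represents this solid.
Reading the render: the shape is a wedge (ramp): 25 × 22 mm base, rising to 21 mm along the y=0 edge and sloping linearly to z=0 at y=22 (dimensions read to the nearest mm from the axis ticks). For the STL, each face is triangulated and given an outward normal.

solid part
  facet normal 0.0000 0.0000 -1.0000
    outer loop
      vertex 25.00 22.00 0.00
      vertex 25.00 0.00 0.00
      vertex 0.00 0.00 0.00
    endloop
  endfacet
  facet normal 0.0000 0.0000 -1.0000
    outer loop
      vertex 0.00 22.00 0.00
      vertex 25.00 22.00 0.00
      vertex 0.00 0.00 0.00
    endloop
  endfacet
  facet normal 0.0000 -1.0000 0.0000
    outer loop
      vertex 0.00 0.00 0.00
      vertex 25.00 0.00 0.00
      vertex 25.00 0.00 21.00
    endloop
  endfacet
  facet normal 0.0000 -1.0000 0.0000
    outer loop
      vertex 0.00 0.00 0.00
      vertex 25.00 0.00 21.00
      vertex 0.00 0.00 21.00
    endloop
  endfacet
  facet normal 0.0000 0.6905 0.7234
    outer loop
      vertex 0.00 0.00 21.00
      vertex 25.00 0.00 21.00
      vertex 25.00 22.00 0.00
    endloop
  endfacet
  facet normal 0.0000 0.6905 0.7234
    outer loop
      vertex 0.00 0.00 21.00
      vertex 25.00 22.00 0.00
      vertex 0.00 22.00 0.00
    endloop
  endfacet
  facet normal -1.0000 0.0000 0.0000
    outer loop
      vertex 0.00 0.00 21.00
      vertex 0.00 22.00 0.00
      vertex 0.00 0.00 0.00
    endloop
  endfacet
  facet normal 1.0000 0.0000 0.0000
    outer loop
      vertex 25.00 0.00 0.00
      vertex 25.00 22.00 0.00
      vertex 25.00 0.00 21.00
    endloop
  endfacet
endsolid part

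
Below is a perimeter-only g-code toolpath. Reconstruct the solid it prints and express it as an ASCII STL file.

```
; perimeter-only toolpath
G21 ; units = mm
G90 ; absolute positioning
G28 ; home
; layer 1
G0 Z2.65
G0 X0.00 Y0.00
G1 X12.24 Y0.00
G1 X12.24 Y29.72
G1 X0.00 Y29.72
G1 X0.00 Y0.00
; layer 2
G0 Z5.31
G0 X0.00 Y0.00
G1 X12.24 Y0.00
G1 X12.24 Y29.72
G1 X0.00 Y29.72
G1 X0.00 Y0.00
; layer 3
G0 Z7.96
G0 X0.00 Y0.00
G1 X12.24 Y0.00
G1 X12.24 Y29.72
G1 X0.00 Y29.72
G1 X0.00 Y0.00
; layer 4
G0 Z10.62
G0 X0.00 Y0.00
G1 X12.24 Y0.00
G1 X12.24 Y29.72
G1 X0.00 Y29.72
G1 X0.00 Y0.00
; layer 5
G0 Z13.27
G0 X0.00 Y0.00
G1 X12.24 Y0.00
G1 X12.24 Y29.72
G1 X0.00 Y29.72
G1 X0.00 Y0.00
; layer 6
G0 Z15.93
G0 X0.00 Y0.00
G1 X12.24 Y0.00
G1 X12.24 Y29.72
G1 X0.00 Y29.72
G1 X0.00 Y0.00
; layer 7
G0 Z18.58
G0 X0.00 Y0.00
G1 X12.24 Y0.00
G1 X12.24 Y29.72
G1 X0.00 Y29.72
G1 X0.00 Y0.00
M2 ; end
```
solid part
  facet normal 0.0000 0.0000 -1.0000
    outer loop
      vertex 12.24 29.72 0.00
      vertex 12.24 0.00 0.00
      vertex 0.00 0.00 0.00
    endloop
  endfacet
  facet normal 0.0000 0.0000 -1.0000
    outer loop
      vertex 0.00 29.72 0.00
      vertex 12.24 29.72 0.00
      vertex 0.00 0.00 0.00
    endloop
  endfacet
  facet normal 0.0000 0.0000 1.0000
    outer loop
      vertex 0.00 0.00 18.58
      vertex 12.24 0.00 18.58
      vertex 12.24 29.72 18.58
    endloop
  endfacet
  facet normal 0.0000 0.0000 1.0000
    outer loop
      vertex 0.00 0.00 18.58
      vertex 12.24 29.72 18.58
      vertex 0.00 29.72 18.58
    endloop
  endfacet
  facet normal 0.0000 -1.0000 0.0000
    outer loop
      vertex 0.00 0.00 0.00
      vertex 12.24 0.00 0.00
      vertex 12.24 0.00 18.58
    endloop
  endfacet
  facet normal 0.0000 -1.0000 0.0000
    outer loop
      vertex 0.00 0.00 0.00
      vertex 12.24 0.00 18.58
      vertex 0.00 0.00 18.58
    endloop
  endfacet
  facet normal 0.0000 1.0000 0.0000
    outer loop
      vertex 12.24 29.72 18.58
      vertex 12.24 29.72 0.00
      vertex 0.00 29.72 0.00
    endloop
  endfacet
  facet normal 0.0000 1.0000 0.0000
    outer loop
      vertex 0.00 29.72 18.58
      vertex 12.24 29.72 18.58
      vertex 0.00 29.72 0.00
    endloop
  endfacet
  facet normal -1.0000 0.0000 0.0000
    outer loop
      vertex 0.00 29.72 18.58
      vertex 0.00 29.72 0.00
      vertex 0.00 0.00 0.00
    endloop
  endfacet
  facet normal -1.0000 0.0000 0.0000
    outer loop
      vertex 0.00 0.00 18.58
      vertex 0.00 29.72 18.58
      vertex 0.00 0.00 0.00
    endloop
  endfacet
  facet normal 1.0000 0.0000 0.0000
    outer loop
      vertex 12.24 0.00 0.00
      vertex 12.24 29.72 0.00
      vertex 12.24 29.72 18.58
    endloop
  endfacet
  facet normal 1.0000 0.0000 0.0000
    outer loop
      vertex 12.24 0.00 0.00
      vertex 12.24 29.72 18.58
      vertex 12.24 0.00 18.58
    endloop
  endfacet
endsolid part

The G0 Z moves step by Δz≈2.65 mm. Every layer's G1 loop is the same polygon, so the solid is a straight extrusion of it from z=0 to z≈18.6. Closing with flat bottom and top caps and triangulating gives 12 facets — a rectangular box, roughly 12.2 × 29.7 mm footprint and 18.6 mm tall.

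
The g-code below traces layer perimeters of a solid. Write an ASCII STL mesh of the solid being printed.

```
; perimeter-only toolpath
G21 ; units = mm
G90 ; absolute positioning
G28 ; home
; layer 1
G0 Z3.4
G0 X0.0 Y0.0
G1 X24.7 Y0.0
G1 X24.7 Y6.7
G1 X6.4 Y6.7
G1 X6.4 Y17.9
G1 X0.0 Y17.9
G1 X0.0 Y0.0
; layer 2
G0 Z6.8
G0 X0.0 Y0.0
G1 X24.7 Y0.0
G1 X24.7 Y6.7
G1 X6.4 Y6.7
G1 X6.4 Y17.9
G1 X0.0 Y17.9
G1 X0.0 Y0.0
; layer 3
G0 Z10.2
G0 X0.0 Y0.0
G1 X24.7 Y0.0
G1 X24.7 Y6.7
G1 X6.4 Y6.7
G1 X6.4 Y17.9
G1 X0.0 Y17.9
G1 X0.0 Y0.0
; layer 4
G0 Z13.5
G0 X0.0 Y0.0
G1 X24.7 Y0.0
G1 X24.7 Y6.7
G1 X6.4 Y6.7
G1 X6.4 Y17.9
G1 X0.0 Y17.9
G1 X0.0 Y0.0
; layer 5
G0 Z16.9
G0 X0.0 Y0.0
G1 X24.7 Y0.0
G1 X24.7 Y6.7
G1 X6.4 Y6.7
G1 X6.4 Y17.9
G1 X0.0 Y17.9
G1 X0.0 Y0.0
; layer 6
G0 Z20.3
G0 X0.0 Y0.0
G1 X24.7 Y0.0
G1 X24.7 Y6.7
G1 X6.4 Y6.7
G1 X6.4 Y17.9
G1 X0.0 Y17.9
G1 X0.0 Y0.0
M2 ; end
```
solid part
  facet normal 0.0000 0.0000 -1.0000
    outer loop
      vertex 24.7 6.7 0.0
      vertex 24.7 0.0 0.0
      vertex 0.0 0.0 0.0
    endloop
  endfacet
  facet normal 0.0000 0.0000 -1.0000
    outer loop
      vertex 6.4 6.7 0.0
      vertex 24.7 6.7 0.0
      vertex 0.0 0.0 0.0
    endloop
  endfacet
  facet normal 0.0000 0.0000 -1.0000
    outer loop
      vertex 6.4 17.9 0.0
      vertex 6.4 6.7 0.0
      vertex 0.0 0.0 0.0
    endloop
  endfacet
  facet normal 0.0000 0.0000 -1.0000
    outer loop
      vertex 0.0 17.9 0.0
      vertex 6.4 17.9 0.0
      vertex 0.0 0.0 0.0
    endloop
  endfacet
  facet normal 0.0000 0.0000 1.0000
    outer loop
      vertex 0.0 0.0 20.3
      vertex 24.7 0.0 20.3
      vertex 24.7 6.7 20.3
    endloop
  endfacet
  facet normal 0.0000 0.0000 1.0000
    outer loop
      vertex 0.0 0.0 20.3
      vertex 24.7 6.7 20.3
      vertex 6.4 6.7 20.3
    endloop
  endfacet
  facet normal 0.0000 0.0000 1.0000
    outer loop
      vertex 0.0 0.0 20.3
      vertex 6.4 6.7 20.3
      vertex 6.4 17.9 20.3
    endloop
  endfacet
  facet normal 0.0000 0.0000 1.0000
    outer loop
      vertex 0.0 0.0 20.3
      vertex 6.4 17.9 20.3
      vertex 0.0 17.9 20.3
    endloop
  endfacet
  facet normal 0.0000 -1.0000 0.0000
    outer loop
      vertex 0.0 0.0 0.0
      vertex 24.7 0.0 0.0
      vertex 24.7 0.0 20.3
    endloop
  endfacet
  facet normal 0.0000 -1.0000 0.0000
    outer loop
      vertex 0.0 0.0 0.0
      vertex 24.7 0.0 20.3
      vertex 0.0 0.0 20.3
    endloop
  endfacet
  facet normal 1.0000 0.0000 0.0000
    outer loop
      vertex 24.7 0.0 0.0
      vertex 24.7 6.7 0.0
      vertex 24.7 6.7 20.3
    endloop
  endfacet
  facet normal 1.0000 0.0000 0.0000
    outer loop
      vertex 24.7 0.0 0.0
      vertex 24.7 6.7 20.3
      vertex 24.7 0.0 20.3
    endloop
  endfacet
  facet normal 0.0000 1.0000 0.0000
    outer loop
      vertex 24.7 6.7 0.0
      vertex 6.4 6.7 0.0
      vertex 6.4 6.7 20.3
    endloop
  endfacet
  facet normal 0.0000 1.0000 0.0000
    outer loop
      vertex 24.7 6.7 0.0
      vertex 6.4 6.7 20.3
      vertex 24.7 6.7 20.3
    endloop
  endfacet
  facet normal 1.0000 0.0000 0.0000
    outer loop
      vertex 6.4 6.7 0.0
      vertex 6.4 17.9 0.0
      vertex 6.4 17.9 20.3
    endloop
  endfacet
  facet normal 1.0000 0.0000 0.0000
    outer loop
      vertex 6.4 6.7 0.0
      vertex 6.4 17.9 20.3
      vertex 6.4 6.7 20.3
    endloop
  endfacet
  facet normal 0.0000 1.0000 0.0000
    outer loop
      vertex 6.4 17.9 0.0
      vertex 0.0 17.9 0.0
      vertex 0.0 17.9 20.3
    endloop
  endfacet
  facet normal 0.0000 1.0000 0.0000
    outer loop
      vertex 6.4 17.9 0.0
      vertex 0.0 17.9 20.3
      vertex 6.4 17.9 20.3
    endloop
  endfacet
  facet normal -1.0000 0.0000 0.0000
    outer loop
      vertex 0.0 17.9 0.0
      vertex 0.0 0.0 0.0
      vertex 0.0 0.0 20.3
    endloop
  endfacet
  facet normal -1.0000 0.0000 0.0000
    outer loop
      vertex 0.0 17.9 0.0
      vertex 0.0 0.0 20.3
      vertex 0.0 17.9 20.3
    endloop
  endfacet
endsolid part

The G0 Z moves step by Δz≈3.4 mm. Every layer's G1 loop is the same polygon, so the solid is a straight extrusion of it from z=0 to z≈20.3. Closing with flat bottom and top caps and triangulating gives 20 facets — an L-shaped prism: outer 24.7 × 17.9 mm, arm thicknesses ≈ 6.7 mm (horizontal) and 6.4 mm (vertical), extruded 20.3 mm in z.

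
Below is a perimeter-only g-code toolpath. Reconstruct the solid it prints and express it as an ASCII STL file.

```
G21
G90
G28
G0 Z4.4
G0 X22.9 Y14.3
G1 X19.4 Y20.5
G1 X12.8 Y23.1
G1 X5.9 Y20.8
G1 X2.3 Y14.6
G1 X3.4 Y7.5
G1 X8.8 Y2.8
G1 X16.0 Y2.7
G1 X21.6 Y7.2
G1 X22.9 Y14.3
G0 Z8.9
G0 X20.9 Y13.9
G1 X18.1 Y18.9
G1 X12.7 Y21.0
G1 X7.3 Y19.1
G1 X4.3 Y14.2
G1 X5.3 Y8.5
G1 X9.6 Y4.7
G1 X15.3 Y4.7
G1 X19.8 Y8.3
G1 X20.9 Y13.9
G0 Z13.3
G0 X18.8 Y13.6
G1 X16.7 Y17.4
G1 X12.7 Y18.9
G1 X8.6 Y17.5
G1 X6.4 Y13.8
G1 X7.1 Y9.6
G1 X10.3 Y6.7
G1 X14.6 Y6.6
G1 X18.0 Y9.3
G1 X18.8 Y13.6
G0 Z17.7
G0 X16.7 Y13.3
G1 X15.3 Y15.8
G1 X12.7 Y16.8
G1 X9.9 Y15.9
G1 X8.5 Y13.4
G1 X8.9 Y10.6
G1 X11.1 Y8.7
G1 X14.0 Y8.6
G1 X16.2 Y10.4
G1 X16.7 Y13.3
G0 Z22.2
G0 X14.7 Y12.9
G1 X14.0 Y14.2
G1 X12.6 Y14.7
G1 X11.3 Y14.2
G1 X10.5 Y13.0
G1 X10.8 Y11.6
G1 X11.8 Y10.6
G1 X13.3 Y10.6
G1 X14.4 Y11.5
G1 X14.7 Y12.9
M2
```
solid part
  facet normal 0.0000 0.0000 -1.0000
    outer loop
      vertex 12.8 25.2 0.0
      vertex 20.8 22.1 0.0
      vertex 25.0 14.6 0.0
    endloop
  endfacet
  facet normal 0.0000 0.0000 -1.0000
    outer loop
      vertex 4.6 22.4 0.0
      vertex 12.8 25.2 0.0
      vertex 25.0 14.6 0.0
    endloop
  endfacet
  facet normal 0.0000 0.0000 -1.0000
    outer loop
      vertex 0.2 15.0 0.0
      vertex 4.6 22.4 0.0
      vertex 25.0 14.6 0.0
    endloop
  endfacet
  facet normal 0.0000 0.0000 -1.0000
    outer loop
      vertex 1.6 6.5 0.0
      vertex 0.2 15.0 0.0
      vertex 25.0 14.6 0.0
    endloop
  endfacet
  facet normal 0.0000 0.0000 -1.0000
    outer loop
      vertex 8.1 0.8 0.0
      vertex 1.6 6.5 0.0
      vertex 25.0 14.6 0.0
    endloop
  endfacet
  facet normal 0.0000 0.0000 -1.0000
    outer loop
      vertex 16.7 0.7 0.0
      vertex 8.1 0.8 0.0
      vertex 25.0 14.6 0.0
    endloop
  endfacet
  facet normal 0.0000 0.0000 -1.0000
    outer loop
      vertex 23.4 6.1 0.0
      vertex 16.7 0.7 0.0
      vertex 25.0 14.6 0.0
    endloop
  endfacet
  facet normal 0.7976 0.4467 0.4054
    outer loop
      vertex 25.0 14.6 0.0
      vertex 20.8 22.1 0.0
      vertex 12.6 12.6 26.6
    endloop
  endfacet
  facet normal 0.3302 0.8521 0.4061
    outer loop
      vertex 20.8 22.1 0.0
      vertex 12.8 25.2 0.0
      vertex 12.6 12.6 26.6
    endloop
  endfacet
  facet normal -0.2951 0.8643 0.4072
    outer loop
      vertex 12.8 25.2 0.0
      vertex 4.6 22.4 0.0
      vertex 12.6 12.6 26.6
    endloop
  endfacet
  facet normal -0.7848 0.4666 0.4079
    outer loop
      vertex 4.6 22.4 0.0
      vertex 0.2 15.0 0.0
      vertex 12.6 12.6 26.6
    endloop
  endfacet
  facet normal -0.9014 -0.1485 0.4068
    outer loop
      vertex 0.2 15.0 0.0
      vertex 1.6 6.5 0.0
      vertex 12.6 12.6 26.6
    endloop
  endfacet
  facet normal -0.6024 -0.6869 0.4066
    outer loop
      vertex 1.6 6.5 0.0
      vertex 8.1 0.8 0.0
      vertex 12.6 12.6 26.6
    endloop
  endfacet
  facet normal -0.0106 -0.9134 0.4070
    outer loop
      vertex 8.1 0.8 0.0
      vertex 16.7 0.7 0.0
      vertex 12.6 12.6 26.6
    endloop
  endfacet
  facet normal 0.5733 -0.7113 0.4066
    outer loop
      vertex 16.7 0.7 0.0
      vertex 23.4 6.1 0.0
      vertex 12.6 12.6 26.6
    endloop
  endfacet
  facet normal 0.8981 -0.1691 0.4060
    outer loop
      vertex 23.4 6.1 0.0
      vertex 25.0 14.6 0.0
      vertex 12.6 12.6 26.6
    endloop
  endfacet
endsolid part

The G0 Z moves step by Δz≈4.4 mm. The G1 loops shrink linearly with z, so the solid tapers from its base footprint up to z≈26.6. Closing with a flat bottom cap and the tapered top and triangulating gives 16 facets — a regular 9-sided pyramid, base circumscribed radius ≈ 12.6 mm, apex at z ≈ 26.6 mm.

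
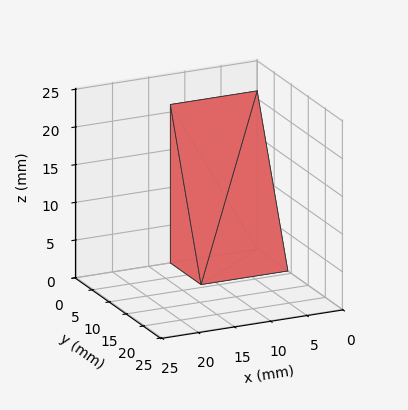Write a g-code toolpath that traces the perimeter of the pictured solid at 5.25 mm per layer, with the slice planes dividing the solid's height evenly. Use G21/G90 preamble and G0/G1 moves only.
Reading the render: the shape is a wedge (ramp): 12 × 9 mm base, rising to 21 mm along the y=0 edge and sloping linearly to z=0 at y=9 (dimensions read to the nearest mm from the axis ticks). For the g-code, the solid's height is divided into equal slices at the stated Δz and each level perimeter traced with G1 moves after a G0 lift.

; perimeter-only toolpath
G21 ; units = mm
G90 ; absolute positioning
G28 ; home
; layer 1
G0 Z5.25
G0 X0.00 Y0.00
G1 X12.00 Y0.00
G1 X12.00 Y6.75
G1 X0.00 Y6.75
G1 X0.00 Y0.00
; layer 2
G0 Z10.50
G0 X0.00 Y0.00
G1 X12.00 Y0.00
G1 X12.00 Y4.50
G1 X0.00 Y4.50
G1 X0.00 Y0.00
; layer 3
G0 Z15.75
G0 X0.00 Y0.00
G1 X12.00 Y0.00
G1 X12.00 Y2.25
G1 X0.00 Y2.25
G1 X0.00 Y0.00
M2 ; end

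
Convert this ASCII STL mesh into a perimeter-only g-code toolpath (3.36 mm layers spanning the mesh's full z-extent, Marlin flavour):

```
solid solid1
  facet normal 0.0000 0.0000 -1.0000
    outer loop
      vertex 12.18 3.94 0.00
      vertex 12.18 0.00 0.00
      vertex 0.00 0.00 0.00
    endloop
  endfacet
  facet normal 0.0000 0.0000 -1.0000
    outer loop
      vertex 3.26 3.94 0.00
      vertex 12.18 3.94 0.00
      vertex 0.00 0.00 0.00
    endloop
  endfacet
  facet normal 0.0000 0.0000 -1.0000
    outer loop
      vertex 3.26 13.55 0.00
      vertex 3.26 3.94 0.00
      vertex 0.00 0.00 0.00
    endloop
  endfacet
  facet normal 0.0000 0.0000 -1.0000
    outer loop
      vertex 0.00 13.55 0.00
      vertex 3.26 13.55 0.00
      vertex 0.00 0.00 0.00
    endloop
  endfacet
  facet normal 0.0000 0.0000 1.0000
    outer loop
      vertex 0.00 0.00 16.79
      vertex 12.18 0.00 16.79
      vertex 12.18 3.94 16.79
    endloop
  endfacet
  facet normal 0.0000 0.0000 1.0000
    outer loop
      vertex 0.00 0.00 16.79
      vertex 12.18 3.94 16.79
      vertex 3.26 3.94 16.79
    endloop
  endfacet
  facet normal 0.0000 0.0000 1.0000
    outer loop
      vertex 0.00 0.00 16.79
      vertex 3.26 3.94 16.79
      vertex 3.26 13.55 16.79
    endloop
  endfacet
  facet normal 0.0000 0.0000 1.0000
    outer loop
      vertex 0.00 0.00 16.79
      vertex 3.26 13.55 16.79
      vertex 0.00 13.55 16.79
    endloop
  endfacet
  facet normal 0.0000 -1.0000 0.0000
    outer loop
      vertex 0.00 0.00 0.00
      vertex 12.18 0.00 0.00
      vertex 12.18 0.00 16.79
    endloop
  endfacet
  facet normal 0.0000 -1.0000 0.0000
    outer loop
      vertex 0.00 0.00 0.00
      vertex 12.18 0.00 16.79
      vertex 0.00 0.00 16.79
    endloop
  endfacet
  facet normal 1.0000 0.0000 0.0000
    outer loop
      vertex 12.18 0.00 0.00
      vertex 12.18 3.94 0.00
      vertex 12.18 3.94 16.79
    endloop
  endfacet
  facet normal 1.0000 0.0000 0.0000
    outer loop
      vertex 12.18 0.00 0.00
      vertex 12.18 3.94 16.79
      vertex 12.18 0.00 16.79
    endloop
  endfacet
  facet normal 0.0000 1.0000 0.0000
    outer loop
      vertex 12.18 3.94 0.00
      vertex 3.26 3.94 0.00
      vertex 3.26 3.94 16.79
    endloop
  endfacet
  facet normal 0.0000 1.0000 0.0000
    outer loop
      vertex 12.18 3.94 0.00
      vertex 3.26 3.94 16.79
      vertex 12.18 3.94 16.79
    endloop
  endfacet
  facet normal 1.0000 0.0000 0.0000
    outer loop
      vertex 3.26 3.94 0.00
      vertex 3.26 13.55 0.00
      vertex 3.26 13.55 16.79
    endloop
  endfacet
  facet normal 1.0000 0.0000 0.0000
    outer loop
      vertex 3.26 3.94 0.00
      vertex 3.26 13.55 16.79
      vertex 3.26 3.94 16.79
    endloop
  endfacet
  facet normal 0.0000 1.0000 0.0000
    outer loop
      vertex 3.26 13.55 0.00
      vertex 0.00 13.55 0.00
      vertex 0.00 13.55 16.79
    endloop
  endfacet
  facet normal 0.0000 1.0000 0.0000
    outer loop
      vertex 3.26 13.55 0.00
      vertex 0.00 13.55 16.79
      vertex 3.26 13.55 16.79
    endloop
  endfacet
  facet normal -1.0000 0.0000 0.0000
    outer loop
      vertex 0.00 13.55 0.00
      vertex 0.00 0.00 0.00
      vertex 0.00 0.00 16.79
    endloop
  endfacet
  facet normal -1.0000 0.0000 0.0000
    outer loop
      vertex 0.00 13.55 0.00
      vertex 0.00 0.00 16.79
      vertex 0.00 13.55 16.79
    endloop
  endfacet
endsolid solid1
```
; perimeter-only toolpath
G21 ; units = mm
G90 ; absolute positioning
G28 ; home
; layer 1
G0 Z3.36
G0 X0.00 Y0.00
G1 X12.18 Y0.00
G1 X12.18 Y3.94
G1 X3.26 Y3.94
G1 X3.26 Y13.55
G1 X0.00 Y13.55
G1 X0.00 Y0.00
; layer 2
G0 Z6.72
G0 X0.00 Y0.00
G1 X12.18 Y0.00
G1 X12.18 Y3.94
G1 X3.26 Y3.94
G1 X3.26 Y13.55
G1 X0.00 Y13.55
G1 X0.00 Y0.00
; layer 3
G0 Z10.07
G0 X0.00 Y0.00
G1 X12.18 Y0.00
G1 X12.18 Y3.94
G1 X3.26 Y3.94
G1 X3.26 Y13.55
G1 X0.00 Y13.55
G1 X0.00 Y0.00
; layer 4
G0 Z13.43
G0 X0.00 Y0.00
G1 X12.18 Y0.00
G1 X12.18 Y3.94
G1 X3.26 Y3.94
G1 X3.26 Y13.55
G1 X0.00 Y13.55
G1 X0.00 Y0.00
; layer 5
G0 Z16.79
G0 X0.00 Y0.00
G1 X12.18 Y0.00
G1 X12.18 Y3.94
G1 X3.26 Y3.94
G1 X3.26 Y13.55
G1 X0.00 Y13.55
G1 X0.00 Y0.00
M2 ; end

The solid is an L-shaped prism: outer 12.2 × 13.6 mm, arm thicknesses ≈ 3.94 mm (horizontal) and 3.26 mm (vertical), extruded 16.8 mm in z. Slicing at Δz = 3.36 mm — 5 equal slices spanning the solid's height, so layer i sits at z = i·h/5 — gives 5 non-empty perimeters. Each is a 6-segment closed polygon; G0 lifts to the layer z and rapids to the start vertex, then G1 traces the edges.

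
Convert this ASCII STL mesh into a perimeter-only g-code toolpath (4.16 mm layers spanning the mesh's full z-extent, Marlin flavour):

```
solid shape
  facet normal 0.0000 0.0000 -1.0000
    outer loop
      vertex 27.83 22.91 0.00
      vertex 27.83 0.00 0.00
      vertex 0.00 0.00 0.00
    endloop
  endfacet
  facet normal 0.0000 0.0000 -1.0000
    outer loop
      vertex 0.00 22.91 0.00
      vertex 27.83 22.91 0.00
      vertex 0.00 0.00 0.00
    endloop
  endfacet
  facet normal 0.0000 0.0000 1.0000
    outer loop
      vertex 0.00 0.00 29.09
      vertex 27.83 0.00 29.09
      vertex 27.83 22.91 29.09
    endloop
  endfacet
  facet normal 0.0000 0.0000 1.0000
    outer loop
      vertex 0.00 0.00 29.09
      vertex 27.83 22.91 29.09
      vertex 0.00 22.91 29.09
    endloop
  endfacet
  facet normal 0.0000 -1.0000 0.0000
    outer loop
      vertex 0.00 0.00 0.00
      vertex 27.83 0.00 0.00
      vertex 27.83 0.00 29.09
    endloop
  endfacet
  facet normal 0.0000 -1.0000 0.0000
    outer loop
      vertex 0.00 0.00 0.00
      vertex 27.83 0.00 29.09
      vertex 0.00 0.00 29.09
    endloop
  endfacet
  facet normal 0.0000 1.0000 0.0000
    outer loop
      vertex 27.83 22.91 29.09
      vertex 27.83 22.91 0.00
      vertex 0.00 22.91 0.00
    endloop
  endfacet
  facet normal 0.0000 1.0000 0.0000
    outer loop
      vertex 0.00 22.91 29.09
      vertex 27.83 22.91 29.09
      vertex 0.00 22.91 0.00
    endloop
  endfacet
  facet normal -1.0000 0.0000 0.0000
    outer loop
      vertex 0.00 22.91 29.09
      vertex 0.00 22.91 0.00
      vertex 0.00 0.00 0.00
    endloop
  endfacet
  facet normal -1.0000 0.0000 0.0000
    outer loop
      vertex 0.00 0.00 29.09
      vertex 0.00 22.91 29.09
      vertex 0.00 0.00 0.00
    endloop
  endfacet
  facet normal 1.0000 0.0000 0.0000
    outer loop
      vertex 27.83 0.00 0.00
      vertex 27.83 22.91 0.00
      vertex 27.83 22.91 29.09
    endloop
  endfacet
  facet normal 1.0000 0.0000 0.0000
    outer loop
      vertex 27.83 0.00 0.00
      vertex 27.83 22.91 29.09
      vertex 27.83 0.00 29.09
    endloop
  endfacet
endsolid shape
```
; perimeter-only toolpath
G21 ; units = mm
G90 ; absolute positioning
G28 ; home
; layer 1
G0 Z4.16
G0 X0.00 Y0.00
G1 X27.83 Y0.00
G1 X27.83 Y22.91
G1 X0.00 Y22.91
G1 X0.00 Y0.00
; layer 2
G0 Z8.31
G0 X0.00 Y0.00
G1 X27.83 Y0.00
G1 X27.83 Y22.91
G1 X0.00 Y22.91
G1 X0.00 Y0.00
; layer 3
G0 Z12.47
G0 X0.00 Y0.00
G1 X27.83 Y0.00
G1 X27.83 Y22.91
G1 X0.00 Y22.91
G1 X0.00 Y0.00
; layer 4
G0 Z16.62
G0 X0.00 Y0.00
G1 X27.83 Y0.00
G1 X27.83 Y22.91
G1 X0.00 Y22.91
G1 X0.00 Y0.00
; layer 5
G0 Z20.78
G0 X0.00 Y0.00
G1 X27.83 Y0.00
G1 X27.83 Y22.91
G1 X0.00 Y22.91
G1 X0.00 Y0.00
; layer 6
G0 Z24.93
G0 X0.00 Y0.00
G1 X27.83 Y0.00
G1 X27.83 Y22.91
G1 X0.00 Y22.91
G1 X0.00 Y0.00
; layer 7
G0 Z29.09
G0 X0.00 Y0.00
G1 X27.83 Y0.00
G1 X27.83 Y22.91
G1 X0.00 Y22.91
G1 X0.00 Y0.00
M2 ; end

The solid is a rectangular box, roughly 27.8 × 22.9 mm footprint and 29.1 mm tall. Slicing at Δz = 4.16 mm — 7 equal slices spanning the solid's height, so layer i sits at z = i·h/7 — gives 7 non-empty perimeters. Each is a 4-segment closed polygon; G0 lifts to the layer z and rapids to the start vertex, then G1 traces the edges.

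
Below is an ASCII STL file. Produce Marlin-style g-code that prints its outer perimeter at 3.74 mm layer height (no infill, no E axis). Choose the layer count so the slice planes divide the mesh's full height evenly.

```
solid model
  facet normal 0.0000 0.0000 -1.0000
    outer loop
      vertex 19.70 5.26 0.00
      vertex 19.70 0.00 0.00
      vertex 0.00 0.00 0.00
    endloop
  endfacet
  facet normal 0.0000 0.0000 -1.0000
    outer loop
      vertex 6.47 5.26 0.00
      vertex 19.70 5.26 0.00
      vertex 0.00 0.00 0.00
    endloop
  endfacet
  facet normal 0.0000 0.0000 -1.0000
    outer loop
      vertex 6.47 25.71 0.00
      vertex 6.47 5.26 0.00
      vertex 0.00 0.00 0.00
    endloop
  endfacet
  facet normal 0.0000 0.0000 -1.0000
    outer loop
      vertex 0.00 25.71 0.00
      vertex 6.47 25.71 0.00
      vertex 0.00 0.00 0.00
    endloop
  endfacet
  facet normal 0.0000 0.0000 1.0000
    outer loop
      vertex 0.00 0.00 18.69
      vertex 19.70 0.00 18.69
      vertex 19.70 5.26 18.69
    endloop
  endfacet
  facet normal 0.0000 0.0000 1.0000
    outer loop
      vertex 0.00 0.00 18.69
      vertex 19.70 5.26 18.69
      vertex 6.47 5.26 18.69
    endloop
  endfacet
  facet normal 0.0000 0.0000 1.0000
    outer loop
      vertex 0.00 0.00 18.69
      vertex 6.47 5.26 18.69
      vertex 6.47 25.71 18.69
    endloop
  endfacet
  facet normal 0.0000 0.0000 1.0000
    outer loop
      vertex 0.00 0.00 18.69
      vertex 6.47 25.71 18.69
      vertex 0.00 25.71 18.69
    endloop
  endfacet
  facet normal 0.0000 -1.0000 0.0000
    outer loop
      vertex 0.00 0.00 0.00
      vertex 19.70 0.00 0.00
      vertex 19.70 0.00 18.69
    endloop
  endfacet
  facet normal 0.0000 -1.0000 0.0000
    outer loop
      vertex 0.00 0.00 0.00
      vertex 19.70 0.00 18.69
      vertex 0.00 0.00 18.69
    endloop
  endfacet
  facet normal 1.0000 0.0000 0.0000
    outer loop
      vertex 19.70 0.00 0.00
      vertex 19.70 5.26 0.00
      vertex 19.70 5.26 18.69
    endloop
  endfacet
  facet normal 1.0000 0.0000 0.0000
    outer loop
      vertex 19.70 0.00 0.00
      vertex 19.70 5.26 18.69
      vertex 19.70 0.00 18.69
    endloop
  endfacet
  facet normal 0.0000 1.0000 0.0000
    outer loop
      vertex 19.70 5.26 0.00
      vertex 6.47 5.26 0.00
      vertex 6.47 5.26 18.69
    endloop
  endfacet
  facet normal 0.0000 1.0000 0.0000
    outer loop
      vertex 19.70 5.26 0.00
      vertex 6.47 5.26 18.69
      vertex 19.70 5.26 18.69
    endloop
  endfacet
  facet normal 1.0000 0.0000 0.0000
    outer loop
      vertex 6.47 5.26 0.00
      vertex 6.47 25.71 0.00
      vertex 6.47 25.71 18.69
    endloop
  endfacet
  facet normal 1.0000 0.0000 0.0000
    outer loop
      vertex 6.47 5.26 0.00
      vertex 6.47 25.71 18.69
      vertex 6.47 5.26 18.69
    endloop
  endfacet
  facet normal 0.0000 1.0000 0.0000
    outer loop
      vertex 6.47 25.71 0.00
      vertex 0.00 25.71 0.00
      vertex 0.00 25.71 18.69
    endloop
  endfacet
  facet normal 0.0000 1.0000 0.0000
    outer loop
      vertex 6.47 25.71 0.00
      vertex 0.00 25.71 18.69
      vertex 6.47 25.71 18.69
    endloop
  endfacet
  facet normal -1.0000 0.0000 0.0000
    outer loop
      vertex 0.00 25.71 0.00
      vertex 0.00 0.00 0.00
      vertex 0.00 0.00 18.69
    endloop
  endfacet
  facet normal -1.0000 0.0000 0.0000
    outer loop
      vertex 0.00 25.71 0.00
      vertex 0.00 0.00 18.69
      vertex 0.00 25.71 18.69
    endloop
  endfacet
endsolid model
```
; perimeter-only toolpath
G21 ; units = mm
G90 ; absolute positioning
G28 ; home
; layer 1
G0 Z3.74
G0 X0.00 Y0.00
G1 X19.70 Y0.00
G1 X19.70 Y5.26
G1 X6.47 Y5.26
G1 X6.47 Y25.71
G1 X0.00 Y25.71
G1 X0.00 Y0.00
; layer 2
G0 Z7.48
G0 X0.00 Y0.00
G1 X19.70 Y0.00
G1 X19.70 Y5.26
G1 X6.47 Y5.26
G1 X6.47 Y25.71
G1 X0.00 Y25.71
G1 X0.00 Y0.00
; layer 3
G0 Z11.21
G0 X0.00 Y0.00
G1 X19.70 Y0.00
G1 X19.70 Y5.26
G1 X6.47 Y5.26
G1 X6.47 Y25.71
G1 X0.00 Y25.71
G1 X0.00 Y0.00
; layer 4
G0 Z14.95
G0 X0.00 Y0.00
G1 X19.70 Y0.00
G1 X19.70 Y5.26
G1 X6.47 Y5.26
G1 X6.47 Y25.71
G1 X0.00 Y25.71
G1 X0.00 Y0.00
; layer 5
G0 Z18.69
G0 X0.00 Y0.00
G1 X19.70 Y0.00
G1 X19.70 Y5.26
G1 X6.47 Y5.26
G1 X6.47 Y25.71
G1 X0.00 Y25.71
G1 X0.00 Y0.00
M2 ; end

The solid is an L-shaped prism: outer 19.7 × 25.7 mm, arm thicknesses ≈ 5.26 mm (horizontal) and 6.47 mm (vertical), extruded 18.7 mm in z. Slicing at Δz = 3.74 mm — 5 equal slices spanning the solid's height, so layer i sits at z = i·h/5 — gives 5 non-empty perimeters. Each is a 6-segment closed polygon; G0 lifts to the layer z and rapids to the start vertex, then G1 traces the edges.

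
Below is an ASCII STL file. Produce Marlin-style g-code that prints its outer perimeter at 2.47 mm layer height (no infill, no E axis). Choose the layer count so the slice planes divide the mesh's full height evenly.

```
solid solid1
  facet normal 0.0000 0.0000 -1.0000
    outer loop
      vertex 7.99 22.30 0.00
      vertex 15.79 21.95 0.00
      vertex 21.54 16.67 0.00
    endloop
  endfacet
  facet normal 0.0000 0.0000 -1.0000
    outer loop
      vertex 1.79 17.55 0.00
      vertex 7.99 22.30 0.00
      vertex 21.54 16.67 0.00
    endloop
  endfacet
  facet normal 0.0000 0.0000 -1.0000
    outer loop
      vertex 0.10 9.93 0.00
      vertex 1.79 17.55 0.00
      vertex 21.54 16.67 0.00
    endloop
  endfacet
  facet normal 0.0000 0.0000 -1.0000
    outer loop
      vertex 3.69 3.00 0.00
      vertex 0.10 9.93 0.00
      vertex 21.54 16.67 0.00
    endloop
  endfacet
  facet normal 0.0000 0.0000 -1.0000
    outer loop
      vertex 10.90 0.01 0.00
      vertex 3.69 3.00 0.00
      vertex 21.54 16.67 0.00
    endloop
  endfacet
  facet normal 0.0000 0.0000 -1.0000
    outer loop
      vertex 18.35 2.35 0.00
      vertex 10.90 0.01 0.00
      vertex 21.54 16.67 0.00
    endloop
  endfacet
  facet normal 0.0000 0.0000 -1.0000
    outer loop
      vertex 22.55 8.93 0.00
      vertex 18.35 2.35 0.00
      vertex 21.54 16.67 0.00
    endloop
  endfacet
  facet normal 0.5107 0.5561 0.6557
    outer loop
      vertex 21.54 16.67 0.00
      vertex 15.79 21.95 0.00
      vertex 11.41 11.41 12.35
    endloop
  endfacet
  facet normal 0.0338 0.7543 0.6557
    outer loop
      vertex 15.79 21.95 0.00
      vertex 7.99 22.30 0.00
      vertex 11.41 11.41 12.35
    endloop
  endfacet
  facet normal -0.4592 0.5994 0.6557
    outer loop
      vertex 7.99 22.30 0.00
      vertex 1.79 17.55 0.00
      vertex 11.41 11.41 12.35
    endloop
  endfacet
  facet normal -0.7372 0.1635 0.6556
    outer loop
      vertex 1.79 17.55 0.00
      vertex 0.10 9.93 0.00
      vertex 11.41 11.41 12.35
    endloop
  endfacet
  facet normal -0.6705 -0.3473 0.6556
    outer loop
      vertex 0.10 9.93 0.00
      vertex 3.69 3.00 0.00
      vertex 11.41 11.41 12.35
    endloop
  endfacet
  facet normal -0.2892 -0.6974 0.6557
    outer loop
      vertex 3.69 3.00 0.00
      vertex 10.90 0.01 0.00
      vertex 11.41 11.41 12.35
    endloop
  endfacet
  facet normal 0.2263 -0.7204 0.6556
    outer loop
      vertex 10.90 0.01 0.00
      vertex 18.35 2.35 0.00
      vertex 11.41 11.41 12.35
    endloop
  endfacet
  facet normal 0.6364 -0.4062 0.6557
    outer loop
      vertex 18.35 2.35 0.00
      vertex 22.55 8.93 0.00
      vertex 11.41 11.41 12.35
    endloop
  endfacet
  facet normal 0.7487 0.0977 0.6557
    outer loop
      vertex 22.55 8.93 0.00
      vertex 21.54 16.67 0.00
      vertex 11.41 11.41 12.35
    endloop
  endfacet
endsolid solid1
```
; perimeter-only toolpath
G21 ; units = mm
G90 ; absolute positioning
G28 ; home
; layer 1
G0 Z2.47
G0 X19.51 Y15.62
G1 X14.91 Y19.84
G1 X8.67 Y20.12
G1 X3.71 Y16.32
G1 X2.36 Y10.23
G1 X5.23 Y4.68
G1 X11.00 Y2.29
G1 X16.96 Y4.16
G1 X20.32 Y9.43
G1 X19.51 Y15.62
; layer 2
G0 Z4.94
G0 X17.49 Y14.57
G1 X14.04 Y17.73
G1 X9.36 Y17.94
G1 X5.64 Y15.09
G1 X4.62 Y10.52
G1 X6.78 Y6.36
G1 X11.10 Y4.57
G1 X15.57 Y5.97
G1 X18.09 Y9.92
G1 X17.49 Y14.57
; layer 3
G0 Z7.41
G0 X15.46 Y13.51
G1 X13.16 Y15.63
G1 X10.04 Y15.77
G1 X7.56 Y13.87
G1 X6.89 Y10.82
G1 X8.32 Y8.05
G1 X11.21 Y6.85
G1 X14.19 Y7.79
G1 X15.87 Y10.42
G1 X15.46 Y13.51
; layer 4
G0 Z9.88
G0 X13.44 Y12.46
G1 X12.29 Y13.52
G1 X10.73 Y13.59
G1 X9.49 Y12.64
G1 X9.15 Y11.11
G1 X9.87 Y9.73
G1 X11.31 Y9.13
G1 X12.80 Y9.60
G1 X13.64 Y10.91
G1 X13.44 Y12.46
M2 ; end

The solid is a regular 9-sided pyramid, base circumscribed radius ≈ 11.4 mm, apex at z ≈ 12.3 mm. Slicing at Δz = 2.47 mm — 5 equal slices spanning the solid's height, so layer i sits at z = i·h/5 — gives 4 non-empty perimeters. Each is a 9-segment closed polygon; G0 lifts to the layer z and rapids to the start vertex, then G1 traces the edges. The cross-section shrinks linearly with z (the slice at the apex is degenerate and omitted).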